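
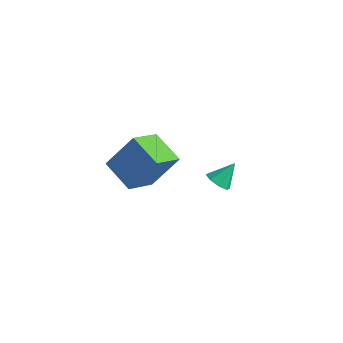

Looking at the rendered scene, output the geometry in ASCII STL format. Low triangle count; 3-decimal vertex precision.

solid 
facet normal -0.928 0.174 0.330
outer loop
vertex 0.597 -3.617 3.521
vertex 1.207 -2.8 4.806
vertex 0.554 -2.317 2.715
endloop
endfacet
facet normal -0.371 -0.498 -0.784
outer loop
vertex 1.853 -2.56 2.254
vertex 0.597 -3.617 3.521
vertex 0.554 -2.317 2.715
endloop
endfacet
facet normal -0.928 0.174 0.330
outer loop
vertex 0.554 -2.317 2.715
vertex 1.207 -2.8 4.806
vertex 1.164 -1.5 4.0
endloop
endfacet
facet normal -0.028 0.850 -0.527
outer loop
vertex 1.164 -1.5 4.0
vertex 1.853 -2.56 2.254
vertex 0.554 -2.317 2.715
endloop
endfacet
facet normal 0.028 -0.850 0.527
outer loop
vertex 0.597 -3.617 3.521
vertex 2.506 -3.043 4.345
vertex 1.207 -2.8 4.806
endloop
endfacet
facet normal -0.371 -0.498 -0.784
outer loop
vertex 1.896 -3.86 3.06
vertex 0.597 -3.617 3.521
vertex 1.853 -2.56 2.254
endloop
endfacet
facet normal 0.028 -0.850 0.527
outer loop
vertex 1.896 -3.86 3.06
vertex 2.506 -3.043 4.345
vertex 0.597 -3.617 3.521
endloop
endfacet
facet normal 0.371 0.498 0.784
outer loop
vertex 1.207 -2.8 4.806
vertex 2.506 -3.043 4.345
vertex 1.164 -1.5 4.0
endloop
endfacet
facet normal -0.028 0.850 -0.527
outer loop
vertex 2.463 -1.743 3.539
vertex 1.853 -2.56 2.254
vertex 1.164 -1.5 4.0
endloop
endfacet
facet normal 0.371 0.498 0.784
outer loop
vertex 1.164 -1.5 4.0
vertex 2.506 -3.043 4.345
vertex 2.463 -1.743 3.539
endloop
endfacet
facet normal 0.928 -0.174 -0.330
outer loop
vertex 2.463 -1.743 3.539
vertex 1.896 -3.86 3.06
vertex 1.853 -2.56 2.254
endloop
endfacet
facet normal 0.928 -0.174 -0.330
outer loop
vertex 2.506 -3.043 4.345
vertex 1.896 -3.86 3.06
vertex 2.463 -1.743 3.539
endloop
endfacet
facet normal -0.233 -0.660 -0.714
outer loop
vertex 2.103 1.674 -1.289
vertex 1.673 1.48 -0.969
vertex 1.73 1.887 -1.364
endloop
endfacet
facet normal 0.518 0.801 -0.301
outer loop
vertex 2.103 1.674 -1.289
vertex 1.73 1.887 -1.364
vertex 1.927 2.2 -0.191
endloop
endfacet
facet normal -0.232 -0.661 -0.714
outer loop
vertex 1.73 1.887 -1.364
vertex 1.673 1.48 -0.969
vertex 1.323 1.861 -1.208
endloop
endfacet
facet normal -0.150 0.961 -0.231
outer loop
vertex 1.73 1.887 -1.364
vertex 1.323 1.861 -1.208
vertex 1.927 2.2 -0.191
endloop
endfacet
facet normal -0.232 -0.661 -0.714
outer loop
vertex 1.323 1.861 -1.208
vertex 1.673 1.48 -0.969
vertex 1.122 1.612 -0.912
endloop
endfacet
facet normal -0.670 0.726 0.156
outer loop
vertex 1.323 1.861 -1.208
vertex 1.122 1.612 -0.912
vertex 1.927 2.2 -0.191
endloop
endfacet
facet normal -0.232 -0.661 -0.714
outer loop
vertex 1.122 1.612 -0.912
vertex 1.673 1.48 -0.969
vertex 1.244 1.285 -0.649
endloop
endfacet
facet normal -0.738 0.234 0.633
outer loop
vertex 1.122 1.612 -0.912
vertex 1.244 1.285 -0.649
vertex 1.927 2.2 -0.191
endloop
endfacet
facet normal -0.232 -0.661 -0.714
outer loop
vertex 1.244 1.285 -0.649
vertex 1.673 1.48 -0.969
vertex 1.617 1.073 -0.574
endloop
endfacet
facet normal -0.314 -0.227 0.922
outer loop
vertex 1.244 1.285 -0.649
vertex 1.617 1.073 -0.574
vertex 1.927 2.2 -0.191
endloop
endfacet
facet normal -0.231 -0.661 -0.714
outer loop
vertex 1.617 1.073 -0.574
vertex 1.673 1.48 -0.969
vertex 2.024 1.099 -0.73
endloop
endfacet
facet normal 0.352 -0.386 0.853
outer loop
vertex 1.617 1.073 -0.574
vertex 2.024 1.099 -0.73
vertex 1.927 2.2 -0.191
endloop
endfacet
facet normal -0.232 -0.661 -0.714
outer loop
vertex 2.024 1.099 -0.73
vertex 1.673 1.48 -0.969
vertex 2.225 1.348 -1.026
endloop
endfacet
facet normal 0.872 -0.151 0.465
outer loop
vertex 2.024 1.099 -0.73
vertex 2.225 1.348 -1.026
vertex 1.927 2.2 -0.191
endloop
endfacet
facet normal -0.232 -0.662 -0.713
outer loop
vertex 2.225 1.348 -1.026
vertex 1.673 1.48 -0.969
vertex 2.103 1.674 -1.289
endloop
endfacet
facet normal 0.940 0.341 -0.013
outer loop
vertex 2.225 1.348 -1.026
vertex 2.103 1.674 -1.289
vertex 1.927 2.2 -0.191
endloop
endfacet

endsolid


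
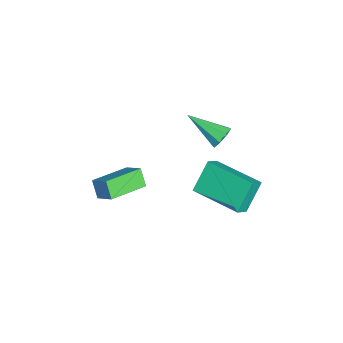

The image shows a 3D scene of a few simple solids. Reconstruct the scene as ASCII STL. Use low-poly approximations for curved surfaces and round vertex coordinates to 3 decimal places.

solid 
facet normal -0.627 0.421 -0.655
outer loop
vertex 2.428 0.936 3.141
vertex 3.631 2.644 3.089
vertex 3.189 0.366 2.047
endloop
endfacet
facet normal -0.576 -0.817 0.025
outer loop
vertex 3.709 0.016 2.591
vertex 2.428 0.936 3.141
vertex 3.189 0.366 2.047
endloop
endfacet
facet normal -0.627 0.421 -0.655
outer loop
vertex 3.189 0.366 2.047
vertex 3.631 2.644 3.089
vertex 4.392 2.074 1.995
endloop
endfacet
facet normal 0.525 -0.393 -0.755
outer loop
vertex 4.392 2.074 1.995
vertex 3.709 0.016 2.591
vertex 3.189 0.366 2.047
endloop
endfacet
facet normal -0.525 0.393 0.755
outer loop
vertex 2.428 0.936 3.141
vertex 4.151 2.294 3.633
vertex 3.631 2.644 3.089
endloop
endfacet
facet normal -0.576 -0.817 0.025
outer loop
vertex 2.948 0.586 3.685
vertex 2.428 0.936 3.141
vertex 3.709 0.016 2.591
endloop
endfacet
facet normal -0.525 0.393 0.755
outer loop
vertex 2.948 0.586 3.685
vertex 4.151 2.294 3.633
vertex 2.428 0.936 3.141
endloop
endfacet
facet normal 0.576 0.817 -0.025
outer loop
vertex 3.631 2.644 3.089
vertex 4.151 2.294 3.633
vertex 4.392 2.074 1.995
endloop
endfacet
facet normal 0.525 -0.393 -0.755
outer loop
vertex 4.912 1.724 2.539
vertex 3.709 0.016 2.591
vertex 4.392 2.074 1.995
endloop
endfacet
facet normal 0.576 0.817 -0.025
outer loop
vertex 4.392 2.074 1.995
vertex 4.151 2.294 3.633
vertex 4.912 1.724 2.539
endloop
endfacet
facet normal 0.627 -0.421 0.655
outer loop
vertex 4.912 1.724 2.539
vertex 2.948 0.586 3.685
vertex 3.709 0.016 2.591
endloop
endfacet
facet normal 0.627 -0.421 0.655
outer loop
vertex 4.151 2.294 3.633
vertex 2.948 0.586 3.685
vertex 4.912 1.724 2.539
endloop
endfacet
facet normal 0.349 0.795 -0.495
outer loop
vertex -0.108 1.083 1.614
vertex -0.649 1.168 1.369
vertex -0.374 1.358 1.868
endloop
endfacet
facet normal 0.599 -0.147 0.787
outer loop
vertex -0.108 1.083 1.614
vertex -0.374 1.358 1.868
vertex -1.271 -0.248 2.251
endloop
endfacet
facet normal 0.348 0.796 -0.495
outer loop
vertex -0.374 1.358 1.868
vertex -0.649 1.168 1.369
vertex -0.802 1.521 1.829
endloop
endfacet
facet normal -0.000 0.232 0.973
outer loop
vertex -0.374 1.358 1.868
vertex -0.802 1.521 1.829
vertex -1.271 -0.248 2.251
endloop
endfacet
facet normal 0.350 0.796 -0.494
outer loop
vertex -0.802 1.521 1.829
vertex -0.649 1.168 1.369
vertex -1.139 1.478 1.521
endloop
endfacet
facet normal -0.659 0.335 0.674
outer loop
vertex -0.802 1.521 1.829
vertex -1.139 1.478 1.521
vertex -1.271 -0.248 2.251
endloop
endfacet
facet normal 0.349 0.795 -0.496
outer loop
vertex -1.139 1.478 1.521
vertex -0.649 1.168 1.369
vertex -1.19 1.253 1.124
endloop
endfacet
facet normal -0.992 0.105 0.068
outer loop
vertex -1.139 1.478 1.521
vertex -1.19 1.253 1.124
vertex -1.271 -0.248 2.251
endloop
endfacet
facet normal 0.349 0.796 -0.495
outer loop
vertex -1.19 1.253 1.124
vertex -0.649 1.168 1.369
vertex -0.923 0.978 0.87
endloop
endfacet
facet normal -0.806 -0.327 -0.493
outer loop
vertex -1.19 1.253 1.124
vertex -0.923 0.978 0.87
vertex -1.271 -0.248 2.251
endloop
endfacet
facet normal 0.351 0.795 -0.495
outer loop
vertex -0.923 0.978 0.87
vertex -0.649 1.168 1.369
vertex -0.496 0.814 0.909
endloop
endfacet
facet normal -0.209 -0.705 -0.678
outer loop
vertex -0.923 0.978 0.87
vertex -0.496 0.814 0.909
vertex -1.271 -0.248 2.251
endloop
endfacet
facet normal 0.350 0.795 -0.495
outer loop
vertex -0.496 0.814 0.909
vertex -0.649 1.168 1.369
vertex -0.158 0.857 1.217
endloop
endfacet
facet normal 0.449 -0.808 -0.380
outer loop
vertex -0.496 0.814 0.909
vertex -0.158 0.857 1.217
vertex -1.271 -0.248 2.251
endloop
endfacet
facet normal 0.350 0.795 -0.496
outer loop
vertex -0.158 0.857 1.217
vertex -0.649 1.168 1.369
vertex -0.108 1.083 1.614
endloop
endfacet
facet normal 0.785 -0.576 0.229
outer loop
vertex -0.158 0.857 1.217
vertex -0.108 1.083 1.614
vertex -1.271 -0.248 2.251
endloop
endfacet
facet normal -0.630 0.755 -0.183
outer loop
vertex 1.566 -2.065 1.619
vertex 2.032 -1.843 0.931
vertex 1.032 -2.644 1.071
endloop
endfacet
facet normal -0.541 -0.258 0.800
outer loop
vertex 2.128 -3.957 1.389
vertex 1.566 -2.065 1.619
vertex 1.032 -2.644 1.071
endloop
endfacet
facet normal -0.630 0.755 -0.182
outer loop
vertex 1.032 -2.644 1.071
vertex 2.032 -1.843 0.931
vertex 1.497 -2.422 0.383
endloop
endfacet
facet normal -0.557 -0.603 -0.571
outer loop
vertex 1.497 -2.422 0.383
vertex 2.128 -3.957 1.389
vertex 1.032 -2.644 1.071
endloop
endfacet
facet normal 0.557 0.603 0.572
outer loop
vertex 1.566 -2.065 1.619
vertex 3.128 -3.156 1.249
vertex 2.032 -1.843 0.931
endloop
endfacet
facet normal -0.541 -0.258 0.801
outer loop
vertex 2.663 -3.378 1.937
vertex 1.566 -2.065 1.619
vertex 2.128 -3.957 1.389
endloop
endfacet
facet normal 0.557 0.603 0.571
outer loop
vertex 2.663 -3.378 1.937
vertex 3.128 -3.156 1.249
vertex 1.566 -2.065 1.619
endloop
endfacet
facet normal 0.541 0.258 -0.801
outer loop
vertex 2.032 -1.843 0.931
vertex 3.128 -3.156 1.249
vertex 1.497 -2.422 0.383
endloop
endfacet
facet normal -0.556 -0.603 -0.571
outer loop
vertex 2.594 -3.735 0.701
vertex 2.128 -3.957 1.389
vertex 1.497 -2.422 0.383
endloop
endfacet
facet normal 0.541 0.258 -0.800
outer loop
vertex 1.497 -2.422 0.383
vertex 3.128 -3.156 1.249
vertex 2.594 -3.735 0.701
endloop
endfacet
facet normal 0.630 -0.755 0.183
outer loop
vertex 2.594 -3.735 0.701
vertex 2.663 -3.378 1.937
vertex 2.128 -3.957 1.389
endloop
endfacet
facet normal 0.630 -0.754 0.183
outer loop
vertex 3.128 -3.156 1.249
vertex 2.663 -3.378 1.937
vertex 2.594 -3.735 0.701
endloop
endfacet

endsolid


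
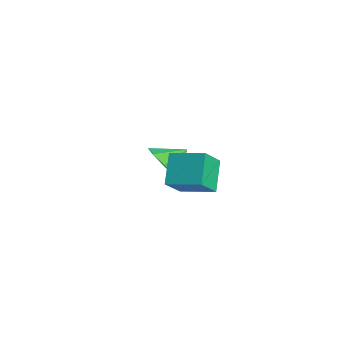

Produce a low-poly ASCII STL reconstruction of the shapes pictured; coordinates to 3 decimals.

solid 
facet normal -0.127 -0.828 -0.545
outer loop
vertex -0.588 -1.004 -1.137
vertex -1.42 -0.558 -1.62
vertex -0.377 -0.596 -1.806
endloop
endfacet
facet normal 0.832 0.317 0.456
outer loop
vertex -0.588 -1.004 -1.137
vertex -0.377 -0.596 -1.806
vertex -1.26 0.478 -0.94
endloop
endfacet
facet normal -0.127 -0.829 -0.544
outer loop
vertex -0.377 -0.596 -1.806
vertex -1.42 -0.558 -1.62
vertex -0.776 -0.167 -2.366
endloop
endfacet
facet normal 0.756 0.653 -0.039
outer loop
vertex -0.377 -0.596 -1.806
vertex -0.776 -0.167 -2.366
vertex -1.26 0.478 -0.94
endloop
endfacet
facet normal -0.128 -0.829 -0.545
outer loop
vertex -0.776 -0.167 -2.366
vertex -1.42 -0.558 -1.62
vertex -1.552 0.034 -2.49
endloop
endfacet
facet normal 0.285 0.906 -0.313
outer loop
vertex -0.776 -0.167 -2.366
vertex -1.552 0.034 -2.49
vertex -1.26 0.478 -0.94
endloop
endfacet
facet normal -0.127 -0.829 -0.545
outer loop
vertex -1.552 0.034 -2.49
vertex -1.42 -0.558 -1.62
vertex -2.251 -0.113 -2.104
endloop
endfacet
facet normal -0.310 0.928 -0.207
outer loop
vertex -1.552 0.034 -2.49
vertex -2.251 -0.113 -2.104
vertex -1.26 0.478 -0.94
endloop
endfacet
facet normal -0.127 -0.829 -0.545
outer loop
vertex -2.251 -0.113 -2.104
vertex -1.42 -0.558 -1.62
vertex -2.463 -0.52 -1.435
endloop
endfacet
facet normal -0.675 0.706 0.216
outer loop
vertex -2.251 -0.113 -2.104
vertex -2.463 -0.52 -1.435
vertex -1.26 0.478 -0.94
endloop
endfacet
facet normal -0.127 -0.829 -0.545
outer loop
vertex -2.463 -0.52 -1.435
vertex -1.42 -0.558 -1.62
vertex -2.063 -0.949 -0.875
endloop
endfacet
facet normal -0.599 0.369 0.711
outer loop
vertex -2.463 -0.52 -1.435
vertex -2.063 -0.949 -0.875
vertex -1.26 0.478 -0.94
endloop
endfacet
facet normal -0.128 -0.829 -0.545
outer loop
vertex -2.063 -0.949 -0.875
vertex -1.42 -0.558 -1.62
vertex -1.287 -1.15 -0.751
endloop
endfacet
facet normal -0.127 0.116 0.985
outer loop
vertex -2.063 -0.949 -0.875
vertex -1.287 -1.15 -0.751
vertex -1.26 0.478 -0.94
endloop
endfacet
facet normal -0.128 -0.829 -0.545
outer loop
vertex -1.287 -1.15 -0.751
vertex -1.42 -0.558 -1.62
vertex -0.588 -1.004 -1.137
endloop
endfacet
facet normal 0.466 0.094 0.880
outer loop
vertex -1.287 -1.15 -0.751
vertex -0.588 -1.004 -1.137
vertex -1.26 0.478 -0.94
endloop
endfacet
facet normal -0.754 -0.622 -0.214
outer loop
vertex 3.162 -2.998 0.442
vertex 2.284 -2.316 1.551
vertex 2.647 -2.027 -0.563
endloop
endfacet
facet normal 0.559 -0.435 -0.706
outer loop
vertex 3.816 -1.064 -0.231
vertex 3.162 -2.998 0.442
vertex 2.647 -2.027 -0.563
endloop
endfacet
facet normal -0.754 -0.621 -0.214
outer loop
vertex 2.647 -2.027 -0.563
vertex 2.284 -2.316 1.551
vertex 1.77 -1.344 0.545
endloop
endfacet
facet normal -0.345 0.652 -0.675
outer loop
vertex 1.77 -1.344 0.545
vertex 3.816 -1.064 -0.231
vertex 2.647 -2.027 -0.563
endloop
endfacet
facet normal 0.346 -0.652 0.675
outer loop
vertex 3.162 -2.998 0.442
vertex 3.453 -1.353 1.883
vertex 2.284 -2.316 1.551
endloop
endfacet
facet normal 0.559 -0.435 -0.706
outer loop
vertex 4.33 -2.036 0.775
vertex 3.162 -2.998 0.442
vertex 3.816 -1.064 -0.231
endloop
endfacet
facet normal 0.345 -0.652 0.675
outer loop
vertex 4.33 -2.036 0.775
vertex 3.453 -1.353 1.883
vertex 3.162 -2.998 0.442
endloop
endfacet
facet normal -0.559 0.435 0.706
outer loop
vertex 2.284 -2.316 1.551
vertex 3.453 -1.353 1.883
vertex 1.77 -1.344 0.545
endloop
endfacet
facet normal -0.345 0.653 -0.675
outer loop
vertex 2.938 -0.382 0.878
vertex 3.816 -1.064 -0.231
vertex 1.77 -1.344 0.545
endloop
endfacet
facet normal -0.559 0.434 0.706
outer loop
vertex 1.77 -1.344 0.545
vertex 3.453 -1.353 1.883
vertex 2.938 -0.382 0.878
endloop
endfacet
facet normal 0.754 0.621 0.215
outer loop
vertex 2.938 -0.382 0.878
vertex 4.33 -2.036 0.775
vertex 3.816 -1.064 -0.231
endloop
endfacet
facet normal 0.754 0.621 0.214
outer loop
vertex 3.453 -1.353 1.883
vertex 4.33 -2.036 0.775
vertex 2.938 -0.382 0.878
endloop
endfacet

endsolid


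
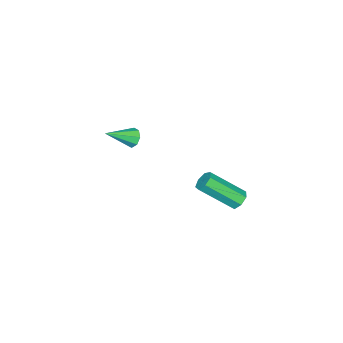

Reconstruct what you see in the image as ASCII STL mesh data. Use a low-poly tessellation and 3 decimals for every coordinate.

solid 
facet normal -0.367 0.688 -0.626
outer loop
vertex 3.429 3.859 2.382
vertex 3.224 4.131 2.801
vertex 3.71 4.182 2.572
endloop
endfacet
facet normal 0.711 -0.226 -0.666
outer loop
vertex 3.429 3.859 2.382
vertex 3.71 4.182 2.572
vertex 4.181 2.458 3.66
endloop
endfacet
facet normal 0.711 -0.226 -0.666
outer loop
vertex 4.181 2.458 3.66
vertex 3.71 4.182 2.572
vertex 4.462 2.781 3.85
endloop
endfacet
facet normal 0.368 -0.688 0.625
outer loop
vertex 4.181 2.458 3.66
vertex 4.462 2.781 3.85
vertex 3.976 2.729 4.079
endloop
endfacet
facet normal -0.368 0.687 -0.627
outer loop
vertex 3.71 4.182 2.572
vertex 3.224 4.131 2.801
vertex 3.625 4.467 2.934
endloop
endfacet
facet normal 0.912 0.398 -0.100
outer loop
vertex 3.71 4.182 2.572
vertex 3.625 4.467 2.934
vertex 4.462 2.781 3.85
endloop
endfacet
facet normal 0.912 0.398 -0.100
outer loop
vertex 4.462 2.781 3.85
vertex 3.625 4.467 2.934
vertex 4.377 3.066 4.212
endloop
endfacet
facet normal 0.369 -0.686 0.627
outer loop
vertex 4.462 2.781 3.85
vertex 4.377 3.066 4.212
vertex 3.976 2.729 4.079
endloop
endfacet
facet normal -0.369 0.688 -0.626
outer loop
vertex 3.625 4.467 2.934
vertex 3.224 4.131 2.801
vertex 3.238 4.498 3.196
endloop
endfacet
facet normal 0.426 0.724 0.543
outer loop
vertex 3.625 4.467 2.934
vertex 3.238 4.498 3.196
vertex 4.377 3.066 4.212
endloop
endfacet
facet normal 0.426 0.724 0.543
outer loop
vertex 4.377 3.066 4.212
vertex 3.238 4.498 3.196
vertex 3.99 3.097 4.474
endloop
endfacet
facet normal 0.369 -0.686 0.626
outer loop
vertex 4.377 3.066 4.212
vertex 3.99 3.097 4.474
vertex 3.976 2.729 4.079
endloop
endfacet
facet normal -0.368 0.688 -0.626
outer loop
vertex 3.238 4.498 3.196
vertex 3.224 4.131 2.801
vertex 2.84 4.253 3.161
endloop
endfacet
facet normal -0.379 0.504 0.776
outer loop
vertex 3.238 4.498 3.196
vertex 2.84 4.253 3.161
vertex 3.99 3.097 4.474
endloop
endfacet
facet normal -0.379 0.504 0.776
outer loop
vertex 3.99 3.097 4.474
vertex 2.84 4.253 3.161
vertex 3.592 2.852 4.439
endloop
endfacet
facet normal 0.368 -0.687 0.627
outer loop
vertex 3.99 3.097 4.474
vertex 3.592 2.852 4.439
vertex 3.976 2.729 4.079
endloop
endfacet
facet normal -0.370 0.686 -0.627
outer loop
vertex 2.84 4.253 3.161
vertex 3.224 4.131 2.801
vertex 2.732 3.915 2.855
endloop
endfacet
facet normal -0.900 -0.096 0.424
outer loop
vertex 2.84 4.253 3.161
vertex 2.732 3.915 2.855
vertex 3.592 2.852 4.439
endloop
endfacet
facet normal -0.901 -0.097 0.424
outer loop
vertex 3.592 2.852 4.439
vertex 2.732 3.915 2.855
vertex 3.484 2.514 4.132
endloop
endfacet
facet normal 0.368 -0.687 0.627
outer loop
vertex 3.592 2.852 4.439
vertex 3.484 2.514 4.132
vertex 3.976 2.729 4.079
endloop
endfacet
facet normal -0.370 0.687 -0.626
outer loop
vertex 2.732 3.915 2.855
vertex 3.224 4.131 2.801
vertex 2.994 3.74 2.508
endloop
endfacet
facet normal -0.742 -0.623 -0.246
outer loop
vertex 2.732 3.915 2.855
vertex 2.994 3.74 2.508
vertex 3.484 2.514 4.132
endloop
endfacet
facet normal -0.742 -0.623 -0.247
outer loop
vertex 3.484 2.514 4.132
vertex 2.994 3.74 2.508
vertex 3.746 2.339 3.786
endloop
endfacet
facet normal 0.368 -0.687 0.626
outer loop
vertex 3.484 2.514 4.132
vertex 3.746 2.339 3.786
vertex 3.976 2.729 4.079
endloop
endfacet
facet normal -0.369 0.687 -0.626
outer loop
vertex 2.994 3.74 2.508
vertex 3.224 4.131 2.801
vertex 3.429 3.859 2.382
endloop
endfacet
facet normal -0.026 -0.681 -0.732
outer loop
vertex 2.994 3.74 2.508
vertex 3.429 3.859 2.382
vertex 3.746 2.339 3.786
endloop
endfacet
facet normal -0.026 -0.681 -0.732
outer loop
vertex 3.746 2.339 3.786
vertex 3.429 3.859 2.382
vertex 4.181 2.458 3.66
endloop
endfacet
facet normal 0.369 -0.688 0.625
outer loop
vertex 3.746 2.339 3.786
vertex 4.181 2.458 3.66
vertex 3.976 2.729 4.079
endloop
endfacet
facet normal -0.725 0.477 -0.497
outer loop
vertex 2.175 -2.457 2.924
vertex 1.978 -2.253 3.407
vertex 2.352 -2.081 3.027
endloop
endfacet
facet normal 0.750 -0.179 -0.637
outer loop
vertex 2.175 -2.457 2.924
vertex 2.352 -2.081 3.027
vertex 3.122 -3.007 4.193
endloop
endfacet
facet normal -0.724 0.479 -0.496
outer loop
vertex 2.352 -2.081 3.027
vertex 1.978 -2.253 3.407
vertex 2.311 -1.805 3.353
endloop
endfacet
facet normal 0.874 0.419 -0.245
outer loop
vertex 2.352 -2.081 3.027
vertex 2.311 -1.805 3.353
vertex 3.122 -3.007 4.193
endloop
endfacet
facet normal -0.724 0.478 -0.498
outer loop
vertex 2.311 -1.805 3.353
vertex 1.978 -2.253 3.407
vertex 2.074 -1.792 3.71
endloop
endfacet
facet normal 0.618 0.686 0.385
outer loop
vertex 2.311 -1.805 3.353
vertex 2.074 -1.792 3.71
vertex 3.122 -3.007 4.193
endloop
endfacet
facet normal -0.723 0.478 -0.499
outer loop
vertex 2.074 -1.792 3.71
vertex 1.978 -2.253 3.407
vertex 1.781 -2.048 3.889
endloop
endfacet
facet normal 0.132 0.462 0.877
outer loop
vertex 2.074 -1.792 3.71
vertex 1.781 -2.048 3.889
vertex 3.122 -3.007 4.193
endloop
endfacet
facet normal -0.724 0.477 -0.499
outer loop
vertex 1.781 -2.048 3.889
vertex 1.978 -2.253 3.407
vertex 1.604 -2.424 3.786
endloop
endfacet
facet normal -0.299 -0.118 0.947
outer loop
vertex 1.781 -2.048 3.889
vertex 1.604 -2.424 3.786
vertex 3.122 -3.007 4.193
endloop
endfacet
facet normal -0.724 0.477 -0.499
outer loop
vertex 1.604 -2.424 3.786
vertex 1.978 -2.253 3.407
vertex 1.646 -2.7 3.461
endloop
endfacet
facet normal -0.424 -0.717 0.554
outer loop
vertex 1.604 -2.424 3.786
vertex 1.646 -2.7 3.461
vertex 3.122 -3.007 4.193
endloop
endfacet
facet normal -0.724 0.478 -0.497
outer loop
vertex 1.646 -2.7 3.461
vertex 1.978 -2.253 3.407
vertex 1.882 -2.714 3.104
endloop
endfacet
facet normal -0.168 -0.983 -0.073
outer loop
vertex 1.646 -2.7 3.461
vertex 1.882 -2.714 3.104
vertex 3.122 -3.007 4.193
endloop
endfacet
facet normal -0.724 0.478 -0.497
outer loop
vertex 1.882 -2.714 3.104
vertex 1.978 -2.253 3.407
vertex 2.175 -2.457 2.924
endloop
endfacet
facet normal 0.318 -0.760 -0.567
outer loop
vertex 1.882 -2.714 3.104
vertex 2.175 -2.457 2.924
vertex 3.122 -3.007 4.193
endloop
endfacet

endsolid


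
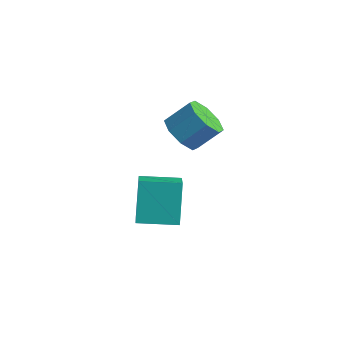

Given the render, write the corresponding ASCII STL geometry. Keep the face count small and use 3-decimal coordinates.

solid 
facet normal -0.450 -0.594 -0.667
outer loop
vertex 2.583 -0.722 -2.018
vertex 1.914 0.083 -2.284
vertex 2.878 -0.255 -2.633
endloop
endfacet
facet normal 0.819 -0.573 -0.042
outer loop
vertex 2.583 -0.722 -2.018
vertex 2.878 -0.255 -2.633
vertex 3.276 0.192 -0.991
endloop
endfacet
facet normal 0.819 -0.572 -0.043
outer loop
vertex 3.276 0.192 -0.991
vertex 2.878 -0.255 -2.633
vertex 3.571 0.66 -1.606
endloop
endfacet
facet normal 0.449 0.594 0.667
outer loop
vertex 3.276 0.192 -0.991
vertex 3.571 0.66 -1.606
vertex 2.606 0.997 -1.256
endloop
endfacet
facet normal -0.450 -0.594 -0.667
outer loop
vertex 2.878 -0.255 -2.633
vertex 1.914 0.083 -2.284
vertex 2.608 0.41 -3.043
endloop
endfacet
facet normal 0.831 -0.005 -0.556
outer loop
vertex 2.878 -0.255 -2.633
vertex 2.608 0.41 -3.043
vertex 3.571 0.66 -1.606
endloop
endfacet
facet normal 0.831 -0.005 -0.556
outer loop
vertex 3.571 0.66 -1.606
vertex 2.608 0.41 -3.043
vertex 3.301 1.325 -2.016
endloop
endfacet
facet normal 0.449 0.594 0.667
outer loop
vertex 3.571 0.66 -1.606
vertex 3.301 1.325 -2.016
vertex 2.606 0.997 -1.256
endloop
endfacet
facet normal -0.450 -0.594 -0.667
outer loop
vertex 2.608 0.41 -3.043
vertex 1.914 0.083 -2.284
vertex 1.931 0.883 -3.008
endloop
endfacet
facet normal 0.356 0.565 -0.744
outer loop
vertex 2.608 0.41 -3.043
vertex 1.931 0.883 -3.008
vertex 3.301 1.325 -2.016
endloop
endfacet
facet normal 0.356 0.565 -0.744
outer loop
vertex 3.301 1.325 -2.016
vertex 1.931 0.883 -3.008
vertex 2.624 1.798 -1.981
endloop
endfacet
facet normal 0.449 0.594 0.667
outer loop
vertex 3.301 1.325 -2.016
vertex 2.624 1.798 -1.981
vertex 2.606 0.997 -1.256
endloop
endfacet
facet normal -0.450 -0.594 -0.667
outer loop
vertex 1.931 0.883 -3.008
vertex 1.914 0.083 -2.284
vertex 1.244 0.888 -2.549
endloop
endfacet
facet normal -0.326 0.804 -0.497
outer loop
vertex 1.931 0.883 -3.008
vertex 1.244 0.888 -2.549
vertex 2.624 1.798 -1.981
endloop
endfacet
facet normal -0.327 0.805 -0.496
outer loop
vertex 2.624 1.798 -1.981
vertex 1.244 0.888 -2.549
vertex 1.937 1.802 -1.522
endloop
endfacet
facet normal 0.449 0.594 0.667
outer loop
vertex 2.624 1.798 -1.981
vertex 1.937 1.802 -1.522
vertex 2.606 0.997 -1.256
endloop
endfacet
facet normal -0.449 -0.594 -0.667
outer loop
vertex 1.244 0.888 -2.549
vertex 1.914 0.083 -2.284
vertex 0.949 0.42 -1.934
endloop
endfacet
facet normal -0.819 0.573 0.043
outer loop
vertex 1.244 0.888 -2.549
vertex 0.949 0.42 -1.934
vertex 1.937 1.802 -1.522
endloop
endfacet
facet normal -0.819 0.573 0.042
outer loop
vertex 1.937 1.802 -1.522
vertex 0.949 0.42 -1.934
vertex 1.642 1.335 -0.907
endloop
endfacet
facet normal 0.450 0.594 0.667
outer loop
vertex 1.937 1.802 -1.522
vertex 1.642 1.335 -0.907
vertex 2.606 0.997 -1.256
endloop
endfacet
facet normal -0.449 -0.594 -0.667
outer loop
vertex 0.949 0.42 -1.934
vertex 1.914 0.083 -2.284
vertex 1.219 -0.245 -1.524
endloop
endfacet
facet normal -0.831 0.005 0.556
outer loop
vertex 0.949 0.42 -1.934
vertex 1.219 -0.245 -1.524
vertex 1.642 1.335 -0.907
endloop
endfacet
facet normal -0.831 0.005 0.556
outer loop
vertex 1.642 1.335 -0.907
vertex 1.219 -0.245 -1.524
vertex 1.912 0.67 -0.497
endloop
endfacet
facet normal 0.450 0.594 0.667
outer loop
vertex 1.642 1.335 -0.907
vertex 1.912 0.67 -0.497
vertex 2.606 0.997 -1.256
endloop
endfacet
facet normal -0.449 -0.594 -0.667
outer loop
vertex 1.219 -0.245 -1.524
vertex 1.914 0.083 -2.284
vertex 1.896 -0.718 -1.559
endloop
endfacet
facet normal -0.356 -0.565 0.744
outer loop
vertex 1.219 -0.245 -1.524
vertex 1.896 -0.718 -1.559
vertex 1.912 0.67 -0.497
endloop
endfacet
facet normal -0.356 -0.565 0.744
outer loop
vertex 1.912 0.67 -0.497
vertex 1.896 -0.718 -1.559
vertex 2.589 0.197 -0.532
endloop
endfacet
facet normal 0.450 0.594 0.667
outer loop
vertex 1.912 0.67 -0.497
vertex 2.589 0.197 -0.532
vertex 2.606 0.997 -1.256
endloop
endfacet
facet normal -0.449 -0.594 -0.667
outer loop
vertex 1.896 -0.718 -1.559
vertex 1.914 0.083 -2.284
vertex 2.583 -0.722 -2.018
endloop
endfacet
facet normal 0.327 -0.804 0.496
outer loop
vertex 1.896 -0.718 -1.559
vertex 2.583 -0.722 -2.018
vertex 2.589 0.197 -0.532
endloop
endfacet
facet normal 0.326 -0.805 0.496
outer loop
vertex 2.589 0.197 -0.532
vertex 2.583 -0.722 -2.018
vertex 3.276 0.192 -0.991
endloop
endfacet
facet normal 0.450 0.594 0.667
outer loop
vertex 2.589 0.197 -0.532
vertex 3.276 0.192 -0.991
vertex 2.606 0.997 -1.256
endloop
endfacet
facet normal -0.556 0.616 -0.557
outer loop
vertex 2.332 -3.146 -2.824
vertex 3.733 -1.974 -2.927
vertex 3.006 -4.103 -4.555
endloop
endfacet
facet normal -0.766 -0.641 0.056
outer loop
vertex 4.147 -5.366 -3.413
vertex 2.332 -3.146 -2.824
vertex 3.006 -4.103 -4.555
endloop
endfacet
facet normal -0.556 0.616 -0.557
outer loop
vertex 3.006 -4.103 -4.555
vertex 3.733 -1.974 -2.927
vertex 4.407 -2.931 -4.658
endloop
endfacet
facet normal 0.322 -0.458 -0.828
outer loop
vertex 4.407 -2.931 -4.658
vertex 4.147 -5.366 -3.413
vertex 3.006 -4.103 -4.555
endloop
endfacet
facet normal -0.322 0.458 0.828
outer loop
vertex 2.332 -3.146 -2.824
vertex 4.874 -3.237 -1.785
vertex 3.733 -1.974 -2.927
endloop
endfacet
facet normal -0.766 -0.641 0.056
outer loop
vertex 3.473 -4.409 -1.682
vertex 2.332 -3.146 -2.824
vertex 4.147 -5.366 -3.413
endloop
endfacet
facet normal -0.322 0.458 0.828
outer loop
vertex 3.473 -4.409 -1.682
vertex 4.874 -3.237 -1.785
vertex 2.332 -3.146 -2.824
endloop
endfacet
facet normal 0.766 0.641 -0.056
outer loop
vertex 3.733 -1.974 -2.927
vertex 4.874 -3.237 -1.785
vertex 4.407 -2.931 -4.658
endloop
endfacet
facet normal 0.322 -0.458 -0.828
outer loop
vertex 5.548 -4.194 -3.516
vertex 4.147 -5.366 -3.413
vertex 4.407 -2.931 -4.658
endloop
endfacet
facet normal 0.766 0.641 -0.056
outer loop
vertex 4.407 -2.931 -4.658
vertex 4.874 -3.237 -1.785
vertex 5.548 -4.194 -3.516
endloop
endfacet
facet normal 0.556 -0.616 0.557
outer loop
vertex 5.548 -4.194 -3.516
vertex 3.473 -4.409 -1.682
vertex 4.147 -5.366 -3.413
endloop
endfacet
facet normal 0.556 -0.616 0.557
outer loop
vertex 4.874 -3.237 -1.785
vertex 3.473 -4.409 -1.682
vertex 5.548 -4.194 -3.516
endloop
endfacet

endsolid


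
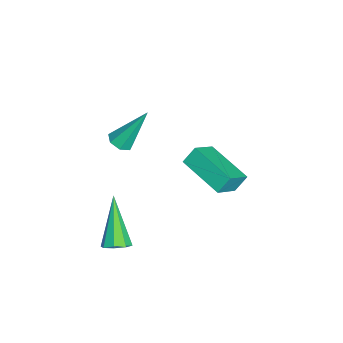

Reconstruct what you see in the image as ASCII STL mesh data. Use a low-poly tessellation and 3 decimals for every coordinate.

solid 
facet normal -0.682 -0.698 0.217
outer loop
vertex 0.867 -1.397 -2.276
vertex 0.625 -0.962 -1.637
vertex 0.026 -0.801 -3.001
endloop
endfacet
facet normal 0.300 -0.537 -0.789
outer loop
vertex 1.355 0.562 -3.423
vertex 0.867 -1.397 -2.276
vertex 0.026 -0.801 -3.001
endloop
endfacet
facet normal -0.682 -0.698 0.217
outer loop
vertex 0.026 -0.801 -3.001
vertex 0.625 -0.962 -1.637
vertex -0.216 -0.366 -2.362
endloop
endfacet
facet normal -0.668 0.473 -0.575
outer loop
vertex -0.216 -0.366 -2.362
vertex 1.355 0.562 -3.423
vertex 0.026 -0.801 -3.001
endloop
endfacet
facet normal 0.668 -0.473 0.575
outer loop
vertex 0.867 -1.397 -2.276
vertex 1.954 0.401 -2.059
vertex 0.625 -0.962 -1.637
endloop
endfacet
facet normal 0.300 -0.537 -0.789
outer loop
vertex 2.196 -0.034 -2.698
vertex 0.867 -1.397 -2.276
vertex 1.355 0.562 -3.423
endloop
endfacet
facet normal 0.668 -0.473 0.575
outer loop
vertex 2.196 -0.034 -2.698
vertex 1.954 0.401 -2.059
vertex 0.867 -1.397 -2.276
endloop
endfacet
facet normal -0.300 0.537 0.789
outer loop
vertex 0.625 -0.962 -1.637
vertex 1.954 0.401 -2.059
vertex -0.216 -0.366 -2.362
endloop
endfacet
facet normal -0.668 0.473 -0.575
outer loop
vertex 1.113 0.997 -2.784
vertex 1.355 0.562 -3.423
vertex -0.216 -0.366 -2.362
endloop
endfacet
facet normal -0.300 0.537 0.789
outer loop
vertex -0.216 -0.366 -2.362
vertex 1.954 0.401 -2.059
vertex 1.113 0.997 -2.784
endloop
endfacet
facet normal 0.682 0.698 -0.217
outer loop
vertex 1.113 0.997 -2.784
vertex 2.196 -0.034 -2.698
vertex 1.355 0.562 -3.423
endloop
endfacet
facet normal 0.682 0.698 -0.217
outer loop
vertex 1.954 0.401 -2.059
vertex 2.196 -0.034 -2.698
vertex 1.113 0.997 -2.784
endloop
endfacet
facet normal 0.638 0.103 -0.763
outer loop
vertex 5.012 -3.546 -3.294
vertex 4.573 -3.502 -3.655
vertex 4.881 -3.134 -3.348
endloop
endfacet
facet normal 0.533 0.274 0.800
outer loop
vertex 5.012 -3.546 -3.294
vertex 4.881 -3.134 -3.348
vertex 3.227 -3.718 -2.045
endloop
endfacet
facet normal 0.639 0.102 -0.763
outer loop
vertex 4.881 -3.134 -3.348
vertex 4.573 -3.502 -3.655
vertex 4.57 -2.937 -3.582
endloop
endfacet
facet normal 0.127 0.835 0.535
outer loop
vertex 4.881 -3.134 -3.348
vertex 4.57 -2.937 -3.582
vertex 3.227 -3.718 -2.045
endloop
endfacet
facet normal 0.639 0.102 -0.762
outer loop
vertex 4.57 -2.937 -3.582
vertex 4.573 -3.502 -3.655
vertex 4.261 -3.071 -3.859
endloop
endfacet
facet normal -0.445 0.893 0.065
outer loop
vertex 4.57 -2.937 -3.582
vertex 4.261 -3.071 -3.859
vertex 3.227 -3.718 -2.045
endloop
endfacet
facet normal 0.638 0.100 -0.764
outer loop
vertex 4.261 -3.071 -3.859
vertex 4.573 -3.502 -3.655
vertex 4.134 -3.458 -4.016
endloop
endfacet
facet normal -0.847 0.414 -0.335
outer loop
vertex 4.261 -3.071 -3.859
vertex 4.134 -3.458 -4.016
vertex 3.227 -3.718 -2.045
endloop
endfacet
facet normal 0.638 0.103 -0.763
outer loop
vertex 4.134 -3.458 -4.016
vertex 4.573 -3.502 -3.655
vertex 4.265 -3.871 -3.962
endloop
endfacet
facet normal -0.843 -0.324 -0.430
outer loop
vertex 4.134 -3.458 -4.016
vertex 4.265 -3.871 -3.962
vertex 3.227 -3.718 -2.045
endloop
endfacet
facet normal 0.638 0.102 -0.763
outer loop
vertex 4.265 -3.871 -3.962
vertex 4.573 -3.502 -3.655
vertex 4.576 -4.068 -3.728
endloop
endfacet
facet normal -0.436 -0.885 -0.165
outer loop
vertex 4.265 -3.871 -3.962
vertex 4.576 -4.068 -3.728
vertex 3.227 -3.718 -2.045
endloop
endfacet
facet normal 0.638 0.102 -0.763
outer loop
vertex 4.576 -4.068 -3.728
vertex 4.573 -3.502 -3.655
vertex 4.886 -3.933 -3.451
endloop
endfacet
facet normal 0.137 -0.942 0.306
outer loop
vertex 4.576 -4.068 -3.728
vertex 4.886 -3.933 -3.451
vertex 3.227 -3.718 -2.045
endloop
endfacet
facet normal 0.638 0.102 -0.763
outer loop
vertex 4.886 -3.933 -3.451
vertex 4.573 -3.502 -3.655
vertex 5.012 -3.546 -3.294
endloop
endfacet
facet normal 0.538 -0.461 0.705
outer loop
vertex 4.886 -3.933 -3.451
vertex 5.012 -3.546 -3.294
vertex 3.227 -3.718 -2.045
endloop
endfacet
facet normal 0.054 -0.507 -0.860
outer loop
vertex 2.68 -3.851 0.574
vertex 2.352 -3.513 0.354
vertex 2.871 -3.493 0.375
endloop
endfacet
facet normal 0.865 -0.208 0.457
outer loop
vertex 2.68 -3.851 0.574
vertex 2.871 -3.493 0.375
vertex 2.248 -2.547 1.986
endloop
endfacet
facet normal 0.054 -0.508 -0.859
outer loop
vertex 2.871 -3.493 0.375
vertex 2.352 -3.513 0.354
vertex 2.671 -3.151 0.16
endloop
endfacet
facet normal 0.855 0.517 0.027
outer loop
vertex 2.871 -3.493 0.375
vertex 2.671 -3.151 0.16
vertex 2.248 -2.547 1.986
endloop
endfacet
facet normal 0.056 -0.509 -0.859
outer loop
vertex 2.671 -3.151 0.16
vertex 2.352 -3.513 0.354
vertex 2.23 -3.081 0.09
endloop
endfacet
facet normal 0.192 0.944 -0.268
outer loop
vertex 2.671 -3.151 0.16
vertex 2.23 -3.081 0.09
vertex 2.248 -2.547 1.986
endloop
endfacet
facet normal 0.056 -0.509 -0.859
outer loop
vertex 2.23 -3.081 0.09
vertex 2.352 -3.513 0.354
vertex 1.881 -3.337 0.219
endloop
endfacet
facet normal -0.627 0.751 -0.206
outer loop
vertex 2.23 -3.081 0.09
vertex 1.881 -3.337 0.219
vertex 2.248 -2.547 1.986
endloop
endfacet
facet normal 0.056 -0.508 -0.859
outer loop
vertex 1.881 -3.337 0.219
vertex 2.352 -3.513 0.354
vertex 1.887 -3.725 0.449
endloop
endfacet
facet normal -0.982 0.084 0.167
outer loop
vertex 1.881 -3.337 0.219
vertex 1.887 -3.725 0.449
vertex 2.248 -2.547 1.986
endloop
endfacet
facet normal 0.056 -0.507 -0.860
outer loop
vertex 1.887 -3.725 0.449
vertex 2.352 -3.513 0.354
vertex 2.242 -3.954 0.607
endloop
endfacet
facet normal -0.610 -0.554 0.567
outer loop
vertex 1.887 -3.725 0.449
vertex 2.242 -3.954 0.607
vertex 2.248 -2.547 1.986
endloop
endfacet
facet normal 0.054 -0.507 -0.860
outer loop
vertex 2.242 -3.954 0.607
vertex 2.352 -3.513 0.354
vertex 2.68 -3.851 0.574
endloop
endfacet
facet normal 0.213 -0.684 0.697
outer loop
vertex 2.242 -3.954 0.607
vertex 2.68 -3.851 0.574
vertex 2.248 -2.547 1.986
endloop
endfacet

endsolid


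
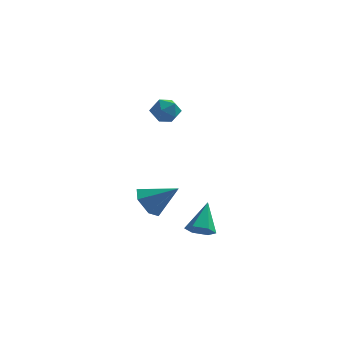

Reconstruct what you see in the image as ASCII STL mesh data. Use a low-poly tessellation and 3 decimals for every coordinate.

solid 
facet normal -0.820 -0.059 -0.569
outer loop
vertex -3.244 -0.935 -4.89
vertex -3.833 -0.816 -4.054
vertex -3.523 0.009 -4.586
endloop
endfacet
facet normal 0.804 0.384 -0.454
outer loop
vertex -3.244 -0.935 -4.89
vertex -3.523 0.009 -4.586
vertex -2.267 -0.704 -2.966
endloop
endfacet
facet normal -0.820 -0.059 -0.569
outer loop
vertex -3.523 0.009 -4.586
vertex -3.833 -0.816 -4.054
vertex -4.112 0.127 -3.749
endloop
endfacet
facet normal 0.363 0.923 0.125
outer loop
vertex -3.523 0.009 -4.586
vertex -4.112 0.127 -3.749
vertex -2.267 -0.704 -2.966
endloop
endfacet
facet normal -0.820 -0.059 -0.569
outer loop
vertex -4.112 0.127 -3.749
vertex -3.833 -0.816 -4.054
vertex -4.422 -0.698 -3.217
endloop
endfacet
facet normal -0.094 0.564 0.820
outer loop
vertex -4.112 0.127 -3.749
vertex -4.422 -0.698 -3.217
vertex -2.267 -0.704 -2.966
endloop
endfacet
facet normal -0.820 -0.059 -0.569
outer loop
vertex -4.422 -0.698 -3.217
vertex -3.833 -0.816 -4.054
vertex -4.143 -1.642 -3.521
endloop
endfacet
facet normal -0.110 -0.334 0.936
outer loop
vertex -4.422 -0.698 -3.217
vertex -4.143 -1.642 -3.521
vertex -2.267 -0.704 -2.966
endloop
endfacet
facet normal -0.820 -0.059 -0.569
outer loop
vertex -4.143 -1.642 -3.521
vertex -3.833 -0.816 -4.054
vertex -3.554 -1.76 -4.358
endloop
endfacet
facet normal 0.331 -0.874 0.356
outer loop
vertex -4.143 -1.642 -3.521
vertex -3.554 -1.76 -4.358
vertex -2.267 -0.704 -2.966
endloop
endfacet
facet normal -0.820 -0.059 -0.569
outer loop
vertex -3.554 -1.76 -4.358
vertex -3.833 -0.816 -4.054
vertex -3.244 -0.935 -4.89
endloop
endfacet
facet normal 0.788 -0.514 -0.338
outer loop
vertex -3.554 -1.76 -4.358
vertex -3.244 -0.935 -4.89
vertex -2.267 -0.704 -2.966
endloop
endfacet
facet normal -0.053 -0.675 -0.736
outer loop
vertex 0.097 -4.672 -3.771
vertex -0.399 -4.211 -4.158
vertex 0.369 -4.142 -4.276
endloop
endfacet
facet normal 0.898 -0.044 0.438
outer loop
vertex 0.097 -4.672 -3.771
vertex 0.369 -4.142 -4.276
vertex -0.301 -2.949 -2.782
endloop
endfacet
facet normal -0.052 -0.675 -0.736
outer loop
vertex 0.369 -4.142 -4.276
vertex -0.399 -4.211 -4.158
vertex -0.128 -3.682 -4.663
endloop
endfacet
facet normal 0.741 0.646 -0.184
outer loop
vertex 0.369 -4.142 -4.276
vertex -0.128 -3.682 -4.663
vertex -0.301 -2.949 -2.782
endloop
endfacet
facet normal -0.053 -0.675 -0.736
outer loop
vertex -0.128 -3.682 -4.663
vertex -0.399 -4.211 -4.158
vertex -0.896 -3.75 -4.545
endloop
endfacet
facet normal -0.138 0.918 -0.371
outer loop
vertex -0.128 -3.682 -4.663
vertex -0.896 -3.75 -4.545
vertex -0.301 -2.949 -2.782
endloop
endfacet
facet normal -0.052 -0.674 -0.737
outer loop
vertex -0.896 -3.75 -4.545
vertex -0.399 -4.211 -4.158
vertex -1.167 -4.28 -4.041
endloop
endfacet
facet normal -0.863 0.501 0.063
outer loop
vertex -0.896 -3.75 -4.545
vertex -1.167 -4.28 -4.041
vertex -0.301 -2.949 -2.782
endloop
endfacet
facet normal -0.052 -0.675 -0.736
outer loop
vertex -1.167 -4.28 -4.041
vertex -0.399 -4.211 -4.158
vertex -0.671 -4.74 -3.654
endloop
endfacet
facet normal -0.706 -0.187 0.683
outer loop
vertex -1.167 -4.28 -4.041
vertex -0.671 -4.74 -3.654
vertex -0.301 -2.949 -2.782
endloop
endfacet
facet normal -0.052 -0.675 -0.736
outer loop
vertex -0.671 -4.74 -3.654
vertex -0.399 -4.211 -4.158
vertex 0.097 -4.672 -3.771
endloop
endfacet
facet normal 0.173 -0.460 0.871
outer loop
vertex -0.671 -4.74 -3.654
vertex 0.097 -4.672 -3.771
vertex -0.301 -2.949 -2.782
endloop
endfacet
facet normal -0.371 0.516 0.772
outer loop
vertex -3.416 -0.726 2.742
vertex -3.1 -1.305 3.281
vertex -2.63 -0.631 3.056
endloop
endfacet
facet normal -0.207 0.951 0.230
outer loop
vertex -3.416 -0.726 2.742
vertex -2.63 -0.631 3.056
vertex -2.783 -0.466 2.235
endloop
endfacet
facet normal -0.578 0.741 -0.342
outer loop
vertex -3.416 -0.726 2.742
vertex -2.783 -0.466 2.235
vertex -3.348 -1.038 1.952
endloop
endfacet
facet normal -0.972 0.176 -0.153
outer loop
vertex -3.416 -0.726 2.742
vertex -3.348 -1.038 1.952
vertex -3.544 -1.556 2.599
endloop
endfacet
facet normal -0.844 0.038 0.535
outer loop
vertex -3.416 -0.726 2.742
vertex -3.544 -1.556 2.599
vertex -3.1 -1.305 3.281
endloop
endfacet
facet normal 0.487 0.869 0.084
outer loop
vertex -2.783 -0.466 2.235
vertex -2.63 -0.631 3.056
vertex -2.076 -0.884 2.461
endloop
endfacet
facet normal 0.220 0.167 0.961
outer loop
vertex -2.63 -0.631 3.056
vertex -3.1 -1.305 3.281
vertex -2.272 -1.402 3.108
endloop
endfacet
facet normal -0.544 -0.608 0.578
outer loop
vertex -3.1 -1.305 3.281
vertex -3.544 -1.556 2.599
vertex -2.837 -1.974 2.825
endloop
endfacet
facet normal -0.751 -0.385 -0.536
outer loop
vertex -3.544 -1.556 2.599
vertex -3.348 -1.038 1.952
vertex -2.99 -1.809 2.004
endloop
endfacet
facet normal -0.114 0.529 -0.841
outer loop
vertex -3.348 -1.038 1.952
vertex -2.783 -0.466 2.235
vertex -2.52 -1.135 1.779
endloop
endfacet
facet normal 0.972 -0.176 0.153
outer loop
vertex -2.204 -1.714 2.318
vertex -2.076 -0.884 2.461
vertex -2.272 -1.402 3.108
endloop
endfacet
facet normal 0.578 -0.741 0.342
outer loop
vertex -2.204 -1.714 2.318
vertex -2.272 -1.402 3.108
vertex -2.837 -1.974 2.825
endloop
endfacet
facet normal 0.207 -0.951 -0.230
outer loop
vertex -2.204 -1.714 2.318
vertex -2.837 -1.974 2.825
vertex -2.99 -1.809 2.004
endloop
endfacet
facet normal 0.371 -0.516 -0.772
outer loop
vertex -2.204 -1.714 2.318
vertex -2.99 -1.809 2.004
vertex -2.52 -1.135 1.779
endloop
endfacet
facet normal 0.844 -0.038 -0.535
outer loop
vertex -2.204 -1.714 2.318
vertex -2.52 -1.135 1.779
vertex -2.076 -0.884 2.461
endloop
endfacet
facet normal 0.751 0.385 0.536
outer loop
vertex -2.272 -1.402 3.108
vertex -2.076 -0.884 2.461
vertex -2.63 -0.631 3.056
endloop
endfacet
facet normal 0.114 -0.529 0.841
outer loop
vertex -2.837 -1.974 2.825
vertex -2.272 -1.402 3.108
vertex -3.1 -1.305 3.281
endloop
endfacet
facet normal -0.487 -0.869 -0.084
outer loop
vertex -2.99 -1.809 2.004
vertex -2.837 -1.974 2.825
vertex -3.544 -1.556 2.599
endloop
endfacet
facet normal -0.220 -0.167 -0.961
outer loop
vertex -2.52 -1.135 1.779
vertex -2.99 -1.809 2.004
vertex -3.348 -1.038 1.952
endloop
endfacet
facet normal 0.544 0.608 -0.578
outer loop
vertex -2.076 -0.884 2.461
vertex -2.52 -1.135 1.779
vertex -2.783 -0.466 2.235
endloop
endfacet

endsolid


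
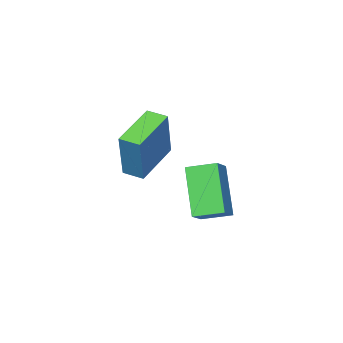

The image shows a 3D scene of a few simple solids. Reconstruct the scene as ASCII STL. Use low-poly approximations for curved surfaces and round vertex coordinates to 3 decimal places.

solid 
facet normal -0.635 0.723 0.273
outer loop
vertex -3.582 0.454 -1.623
vertex -3.043 1.571 -3.329
vertex -4.253 0.046 -2.102
endloop
endfacet
facet normal -0.255 -0.530 0.809
outer loop
vertex -3.537 -0.771 -2.411
vertex -3.582 0.454 -1.623
vertex -4.253 0.046 -2.102
endloop
endfacet
facet normal -0.634 0.723 0.274
outer loop
vertex -4.253 0.046 -2.102
vertex -3.043 1.571 -3.329
vertex -3.715 1.164 -3.808
endloop
endfacet
facet normal -0.730 -0.443 -0.520
outer loop
vertex -3.715 1.164 -3.808
vertex -3.537 -0.771 -2.411
vertex -4.253 0.046 -2.102
endloop
endfacet
facet normal 0.730 0.443 0.521
outer loop
vertex -3.582 0.454 -1.623
vertex -2.327 0.754 -3.638
vertex -3.043 1.571 -3.329
endloop
endfacet
facet normal -0.256 -0.530 0.809
outer loop
vertex -2.865 -0.364 -1.932
vertex -3.582 0.454 -1.623
vertex -3.537 -0.771 -2.411
endloop
endfacet
facet normal 0.730 0.443 0.521
outer loop
vertex -2.865 -0.364 -1.932
vertex -2.327 0.754 -3.638
vertex -3.582 0.454 -1.623
endloop
endfacet
facet normal 0.256 0.530 -0.809
outer loop
vertex -3.043 1.571 -3.329
vertex -2.327 0.754 -3.638
vertex -3.715 1.164 -3.808
endloop
endfacet
facet normal -0.730 -0.443 -0.521
outer loop
vertex -2.998 0.346 -4.117
vertex -3.537 -0.771 -2.411
vertex -3.715 1.164 -3.808
endloop
endfacet
facet normal 0.255 0.530 -0.809
outer loop
vertex -3.715 1.164 -3.808
vertex -2.327 0.754 -3.638
vertex -2.998 0.346 -4.117
endloop
endfacet
facet normal 0.633 -0.724 -0.274
outer loop
vertex -2.998 0.346 -4.117
vertex -2.865 -0.364 -1.932
vertex -3.537 -0.771 -2.411
endloop
endfacet
facet normal 0.635 -0.723 -0.273
outer loop
vertex -2.327 0.754 -3.638
vertex -2.865 -0.364 -1.932
vertex -2.998 0.346 -4.117
endloop
endfacet
facet normal -0.861 -0.364 0.356
outer loop
vertex -3.514 -3.459 -0.508
vertex -3.871 -2.731 -0.626
vertex -4.078 -4.057 -2.483
endloop
endfacet
facet normal 0.436 -0.888 0.144
outer loop
vertex -2.409 -3.349 -3.174
vertex -3.514 -3.459 -0.508
vertex -4.078 -4.057 -2.483
endloop
endfacet
facet normal -0.861 -0.364 0.356
outer loop
vertex -4.078 -4.057 -2.483
vertex -3.871 -2.731 -0.626
vertex -4.435 -3.329 -2.602
endloop
endfacet
facet normal -0.263 -0.280 -0.923
outer loop
vertex -4.435 -3.329 -2.602
vertex -2.409 -3.349 -3.174
vertex -4.078 -4.057 -2.483
endloop
endfacet
facet normal 0.264 0.279 0.923
outer loop
vertex -3.514 -3.459 -0.508
vertex -2.202 -2.023 -1.317
vertex -3.871 -2.731 -0.626
endloop
endfacet
facet normal 0.436 -0.888 0.144
outer loop
vertex -1.845 -2.751 -1.198
vertex -3.514 -3.459 -0.508
vertex -2.409 -3.349 -3.174
endloop
endfacet
facet normal 0.263 0.280 0.923
outer loop
vertex -1.845 -2.751 -1.198
vertex -2.202 -2.023 -1.317
vertex -3.514 -3.459 -0.508
endloop
endfacet
facet normal -0.436 0.888 -0.144
outer loop
vertex -3.871 -2.731 -0.626
vertex -2.202 -2.023 -1.317
vertex -4.435 -3.329 -2.602
endloop
endfacet
facet normal -0.263 -0.279 -0.923
outer loop
vertex -2.766 -2.621 -3.292
vertex -2.409 -3.349 -3.174
vertex -4.435 -3.329 -2.602
endloop
endfacet
facet normal -0.436 0.888 -0.144
outer loop
vertex -4.435 -3.329 -2.602
vertex -2.202 -2.023 -1.317
vertex -2.766 -2.621 -3.292
endloop
endfacet
facet normal 0.861 0.364 -0.356
outer loop
vertex -2.766 -2.621 -3.292
vertex -1.845 -2.751 -1.198
vertex -2.409 -3.349 -3.174
endloop
endfacet
facet normal 0.861 0.364 -0.356
outer loop
vertex -2.202 -2.023 -1.317
vertex -1.845 -2.751 -1.198
vertex -2.766 -2.621 -3.292
endloop
endfacet

endsolid


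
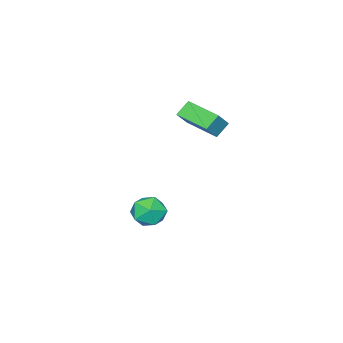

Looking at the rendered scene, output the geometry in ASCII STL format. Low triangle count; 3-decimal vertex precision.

solid 
facet normal -0.711 0.451 0.540
outer loop
vertex 1.36 -0.403 -2.71
vertex 2.061 -0.331 -1.847
vertex 2.014 0.493 -2.597
endloop
endfacet
facet normal -0.789 0.595 -0.153
outer loop
vertex 1.36 -0.403 -2.71
vertex 2.014 0.493 -2.597
vertex 1.864 0.035 -3.602
endloop
endfacet
facet normal -0.865 -0.023 -0.501
outer loop
vertex 1.36 -0.403 -2.71
vertex 1.864 0.035 -3.602
vertex 1.82 -1.071 -3.474
endloop
endfacet
facet normal -0.834 -0.551 -0.021
outer loop
vertex 1.36 -0.403 -2.71
vertex 1.82 -1.071 -3.474
vertex 1.942 -1.297 -2.389
endloop
endfacet
facet normal -0.739 -0.258 0.622
outer loop
vertex 1.36 -0.403 -2.71
vertex 1.942 -1.297 -2.389
vertex 2.061 -0.331 -1.847
endloop
endfacet
facet normal -0.187 0.904 -0.384
outer loop
vertex 1.864 0.035 -3.602
vertex 2.014 0.493 -2.597
vertex 2.878 0.377 -3.291
endloop
endfacet
facet normal -0.061 0.670 0.740
outer loop
vertex 2.014 0.493 -2.597
vertex 2.061 -0.331 -1.847
vertex 3.0 0.151 -2.206
endloop
endfacet
facet normal -0.107 -0.476 0.873
outer loop
vertex 2.061 -0.331 -1.847
vertex 1.942 -1.297 -2.389
vertex 2.956 -0.955 -2.078
endloop
endfacet
facet normal -0.263 -0.950 -0.168
outer loop
vertex 1.942 -1.297 -2.389
vertex 1.82 -1.071 -3.474
vertex 2.806 -1.413 -3.083
endloop
endfacet
facet normal -0.312 -0.097 -0.945
outer loop
vertex 1.82 -1.071 -3.474
vertex 1.864 0.035 -3.602
vertex 2.759 -0.589 -3.833
endloop
endfacet
facet normal 0.834 0.551 0.021
outer loop
vertex 3.46 -0.517 -2.97
vertex 2.878 0.377 -3.291
vertex 3.0 0.151 -2.206
endloop
endfacet
facet normal 0.865 0.023 0.501
outer loop
vertex 3.46 -0.517 -2.97
vertex 3.0 0.151 -2.206
vertex 2.956 -0.955 -2.078
endloop
endfacet
facet normal 0.789 -0.595 0.153
outer loop
vertex 3.46 -0.517 -2.97
vertex 2.956 -0.955 -2.078
vertex 2.806 -1.413 -3.083
endloop
endfacet
facet normal 0.711 -0.451 -0.540
outer loop
vertex 3.46 -0.517 -2.97
vertex 2.806 -1.413 -3.083
vertex 2.759 -0.589 -3.833
endloop
endfacet
facet normal 0.739 0.258 -0.622
outer loop
vertex 3.46 -0.517 -2.97
vertex 2.759 -0.589 -3.833
vertex 2.878 0.377 -3.291
endloop
endfacet
facet normal 0.263 0.950 0.168
outer loop
vertex 3.0 0.151 -2.206
vertex 2.878 0.377 -3.291
vertex 2.014 0.493 -2.597
endloop
endfacet
facet normal 0.312 0.097 0.945
outer loop
vertex 2.956 -0.955 -2.078
vertex 3.0 0.151 -2.206
vertex 2.061 -0.331 -1.847
endloop
endfacet
facet normal 0.187 -0.904 0.384
outer loop
vertex 2.806 -1.413 -3.083
vertex 2.956 -0.955 -2.078
vertex 1.942 -1.297 -2.389
endloop
endfacet
facet normal 0.061 -0.670 -0.740
outer loop
vertex 2.759 -0.589 -3.833
vertex 2.806 -1.413 -3.083
vertex 1.82 -1.071 -3.474
endloop
endfacet
facet normal 0.107 0.476 -0.873
outer loop
vertex 2.878 0.377 -3.291
vertex 2.759 -0.589 -3.833
vertex 1.864 0.035 -3.602
endloop
endfacet
facet normal -0.662 -0.009 -0.749
outer loop
vertex -0.643 0.377 3.887
vertex -0.448 2.529 3.688
vertex 0.153 0.239 3.185
endloop
endfacet
facet normal -0.090 -0.992 0.092
outer loop
vertex 1.008 0.251 4.152
vertex -0.643 0.377 3.887
vertex 0.153 0.239 3.185
endloop
endfacet
facet normal -0.662 -0.009 -0.749
outer loop
vertex 0.153 0.239 3.185
vertex -0.448 2.529 3.688
vertex 0.348 2.391 2.986
endloop
endfacet
facet normal 0.744 -0.128 -0.656
outer loop
vertex 0.348 2.391 2.986
vertex 1.008 0.251 4.152
vertex 0.153 0.239 3.185
endloop
endfacet
facet normal -0.744 0.128 0.656
outer loop
vertex -0.643 0.377 3.887
vertex 0.407 2.541 4.655
vertex -0.448 2.529 3.688
endloop
endfacet
facet normal -0.090 -0.992 0.092
outer loop
vertex 0.212 0.389 4.854
vertex -0.643 0.377 3.887
vertex 1.008 0.251 4.152
endloop
endfacet
facet normal -0.744 0.128 0.656
outer loop
vertex 0.212 0.389 4.854
vertex 0.407 2.541 4.655
vertex -0.643 0.377 3.887
endloop
endfacet
facet normal 0.090 0.992 -0.092
outer loop
vertex -0.448 2.529 3.688
vertex 0.407 2.541 4.655
vertex 0.348 2.391 2.986
endloop
endfacet
facet normal 0.744 -0.128 -0.656
outer loop
vertex 1.203 2.403 3.953
vertex 1.008 0.251 4.152
vertex 0.348 2.391 2.986
endloop
endfacet
facet normal 0.090 0.992 -0.092
outer loop
vertex 0.348 2.391 2.986
vertex 0.407 2.541 4.655
vertex 1.203 2.403 3.953
endloop
endfacet
facet normal 0.662 0.009 0.749
outer loop
vertex 1.203 2.403 3.953
vertex 0.212 0.389 4.854
vertex 1.008 0.251 4.152
endloop
endfacet
facet normal 0.662 0.009 0.749
outer loop
vertex 0.407 2.541 4.655
vertex 0.212 0.389 4.854
vertex 1.203 2.403 3.953
endloop
endfacet

endsolid


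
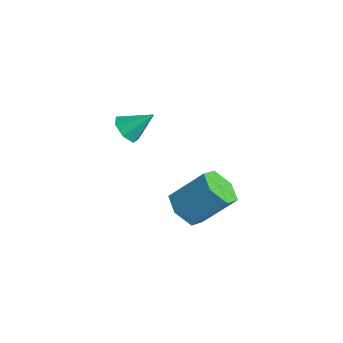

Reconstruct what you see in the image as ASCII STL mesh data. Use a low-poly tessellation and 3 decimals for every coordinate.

solid 
facet normal -0.385 -0.670 -0.635
outer loop
vertex -3.996 3.01 -0.567
vertex -4.276 2.585 0.051
vertex -4.636 3.175 -0.353
endloop
endfacet
facet normal 0.113 0.921 -0.371
outer loop
vertex -3.996 3.01 -0.567
vertex -4.636 3.175 -0.353
vertex -3.684 3.615 1.029
endloop
endfacet
facet normal -0.384 -0.670 -0.636
outer loop
vertex -4.636 3.175 -0.353
vertex -4.276 2.585 0.051
vertex -5.005 2.895 0.165
endloop
endfacet
facet normal -0.521 0.849 0.088
outer loop
vertex -4.636 3.175 -0.353
vertex -5.005 2.895 0.165
vertex -3.684 3.615 1.029
endloop
endfacet
facet normal -0.384 -0.669 -0.636
outer loop
vertex -5.005 2.895 0.165
vertex -4.276 2.585 0.051
vertex -4.825 2.382 0.596
endloop
endfacet
facet normal -0.639 0.351 0.685
outer loop
vertex -5.005 2.895 0.165
vertex -4.825 2.382 0.596
vertex -3.684 3.615 1.029
endloop
endfacet
facet normal -0.385 -0.669 -0.636
outer loop
vertex -4.825 2.382 0.596
vertex -4.276 2.585 0.051
vertex -4.232 2.021 0.617
endloop
endfacet
facet normal -0.154 -0.197 0.968
outer loop
vertex -4.825 2.382 0.596
vertex -4.232 2.021 0.617
vertex -3.684 3.615 1.029
endloop
endfacet
facet normal -0.385 -0.668 -0.636
outer loop
vertex -4.232 2.021 0.617
vertex -4.276 2.585 0.051
vertex -3.673 2.085 0.211
endloop
endfacet
facet normal 0.571 -0.384 0.726
outer loop
vertex -4.232 2.021 0.617
vertex -3.673 2.085 0.211
vertex -3.684 3.615 1.029
endloop
endfacet
facet normal -0.386 -0.669 -0.635
outer loop
vertex -3.673 2.085 0.211
vertex -4.276 2.585 0.051
vertex -3.568 2.525 -0.316
endloop
endfacet
facet normal 0.988 -0.068 0.140
outer loop
vertex -3.673 2.085 0.211
vertex -3.568 2.525 -0.316
vertex -3.684 3.615 1.029
endloop
endfacet
facet normal -0.386 -0.669 -0.635
outer loop
vertex -3.568 2.525 -0.316
vertex -4.276 2.585 0.051
vertex -3.996 3.01 -0.567
endloop
endfacet
facet normal 0.785 0.513 -0.348
outer loop
vertex -3.568 2.525 -0.316
vertex -3.996 3.01 -0.567
vertex -3.684 3.615 1.029
endloop
endfacet
facet normal -0.351 -0.613 -0.707
outer loop
vertex 1.327 2.54 -2.18
vertex 0.382 2.794 -1.931
vertex 0.878 3.322 -2.635
endloop
endfacet
facet normal 0.824 0.156 -0.545
outer loop
vertex 1.327 2.54 -2.18
vertex 0.878 3.322 -2.635
vertex 2.044 3.791 -0.738
endloop
endfacet
facet normal 0.824 0.156 -0.545
outer loop
vertex 2.044 3.791 -0.738
vertex 0.878 3.322 -2.635
vertex 1.595 4.573 -1.193
endloop
endfacet
facet normal 0.351 0.613 0.707
outer loop
vertex 2.044 3.791 -0.738
vertex 1.595 4.573 -1.193
vertex 1.098 4.046 -0.489
endloop
endfacet
facet normal -0.351 -0.614 -0.707
outer loop
vertex 0.878 3.322 -2.635
vertex 0.382 2.794 -1.931
vertex -0.067 3.576 -2.387
endloop
endfacet
facet normal 0.027 0.748 -0.663
outer loop
vertex 0.878 3.322 -2.635
vertex -0.067 3.576 -2.387
vertex 1.595 4.573 -1.193
endloop
endfacet
facet normal 0.027 0.748 -0.663
outer loop
vertex 1.595 4.573 -1.193
vertex -0.067 3.576 -2.387
vertex 0.649 4.828 -0.944
endloop
endfacet
facet normal 0.351 0.613 0.707
outer loop
vertex 1.595 4.573 -1.193
vertex 0.649 4.828 -0.944
vertex 1.098 4.046 -0.489
endloop
endfacet
facet normal -0.352 -0.614 -0.707
outer loop
vertex -0.067 3.576 -2.387
vertex 0.382 2.794 -1.931
vertex -0.564 3.049 -1.682
endloop
endfacet
facet normal -0.797 0.593 -0.119
outer loop
vertex -0.067 3.576 -2.387
vertex -0.564 3.049 -1.682
vertex 0.649 4.828 -0.944
endloop
endfacet
facet normal -0.797 0.592 -0.117
outer loop
vertex 0.649 4.828 -0.944
vertex -0.564 3.049 -1.682
vertex 0.153 4.3 -0.24
endloop
endfacet
facet normal 0.351 0.613 0.707
outer loop
vertex 0.649 4.828 -0.944
vertex 0.153 4.3 -0.24
vertex 1.098 4.046 -0.489
endloop
endfacet
facet normal -0.351 -0.613 -0.707
outer loop
vertex -0.564 3.049 -1.682
vertex 0.382 2.794 -1.931
vertex -0.115 2.267 -1.227
endloop
endfacet
facet normal -0.824 -0.156 0.545
outer loop
vertex -0.564 3.049 -1.682
vertex -0.115 2.267 -1.227
vertex 0.153 4.3 -0.24
endloop
endfacet
facet normal -0.824 -0.156 0.545
outer loop
vertex 0.153 4.3 -0.24
vertex -0.115 2.267 -1.227
vertex 0.602 3.518 0.215
endloop
endfacet
facet normal 0.351 0.613 0.707
outer loop
vertex 0.153 4.3 -0.24
vertex 0.602 3.518 0.215
vertex 1.098 4.046 -0.489
endloop
endfacet
facet normal -0.351 -0.613 -0.707
outer loop
vertex -0.115 2.267 -1.227
vertex 0.382 2.794 -1.931
vertex 0.831 2.012 -1.476
endloop
endfacet
facet normal -0.027 -0.748 0.663
outer loop
vertex -0.115 2.267 -1.227
vertex 0.831 2.012 -1.476
vertex 0.602 3.518 0.215
endloop
endfacet
facet normal -0.027 -0.748 0.663
outer loop
vertex 0.602 3.518 0.215
vertex 0.831 2.012 -1.476
vertex 1.547 3.264 -0.033
endloop
endfacet
facet normal 0.351 0.614 0.707
outer loop
vertex 0.602 3.518 0.215
vertex 1.547 3.264 -0.033
vertex 1.098 4.046 -0.489
endloop
endfacet
facet normal -0.351 -0.613 -0.707
outer loop
vertex 0.831 2.012 -1.476
vertex 0.382 2.794 -1.931
vertex 1.327 2.54 -2.18
endloop
endfacet
facet normal 0.797 -0.592 0.118
outer loop
vertex 0.831 2.012 -1.476
vertex 1.327 2.54 -2.18
vertex 1.547 3.264 -0.033
endloop
endfacet
facet normal 0.797 -0.593 0.118
outer loop
vertex 1.547 3.264 -0.033
vertex 1.327 2.54 -2.18
vertex 2.044 3.791 -0.738
endloop
endfacet
facet normal 0.352 0.614 0.707
outer loop
vertex 1.547 3.264 -0.033
vertex 2.044 3.791 -0.738
vertex 1.098 4.046 -0.489
endloop
endfacet

endsolid


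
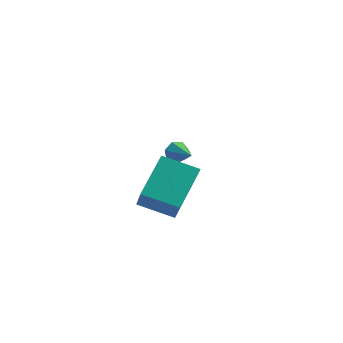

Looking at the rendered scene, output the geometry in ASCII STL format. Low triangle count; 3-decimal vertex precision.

solid 
facet normal -0.377 0.565 -0.733
outer loop
vertex -3.757 -0.534 3.094
vertex -2.388 -0.24 2.616
vertex -3.825 -2.023 1.981
endloop
endfacet
facet normal -0.925 -0.199 0.323
outer loop
vertex -3.092 -3.12 3.404
vertex -3.757 -0.534 3.094
vertex -3.825 -2.023 1.981
endloop
endfacet
facet normal -0.378 0.566 -0.733
outer loop
vertex -3.825 -2.023 1.981
vertex -2.388 -0.24 2.616
vertex -2.456 -1.728 1.503
endloop
endfacet
facet normal -0.036 -0.800 -0.598
outer loop
vertex -2.456 -1.728 1.503
vertex -3.092 -3.12 3.404
vertex -3.825 -2.023 1.981
endloop
endfacet
facet normal 0.037 0.801 0.598
outer loop
vertex -3.757 -0.534 3.094
vertex -1.655 -1.337 4.039
vertex -2.388 -0.24 2.616
endloop
endfacet
facet normal -0.925 -0.199 0.323
outer loop
vertex -3.024 -1.632 4.517
vertex -3.757 -0.534 3.094
vertex -3.092 -3.12 3.404
endloop
endfacet
facet normal 0.037 0.800 0.599
outer loop
vertex -3.024 -1.632 4.517
vertex -1.655 -1.337 4.039
vertex -3.757 -0.534 3.094
endloop
endfacet
facet normal 0.925 0.199 -0.323
outer loop
vertex -2.388 -0.24 2.616
vertex -1.655 -1.337 4.039
vertex -2.456 -1.728 1.503
endloop
endfacet
facet normal -0.037 -0.800 -0.598
outer loop
vertex -1.723 -2.826 2.926
vertex -3.092 -3.12 3.404
vertex -2.456 -1.728 1.503
endloop
endfacet
facet normal 0.925 0.199 -0.323
outer loop
vertex -2.456 -1.728 1.503
vertex -1.655 -1.337 4.039
vertex -1.723 -2.826 2.926
endloop
endfacet
facet normal 0.377 -0.566 0.733
outer loop
vertex -1.723 -2.826 2.926
vertex -3.024 -1.632 4.517
vertex -3.092 -3.12 3.404
endloop
endfacet
facet normal 0.378 -0.565 0.733
outer loop
vertex -1.655 -1.337 4.039
vertex -3.024 -1.632 4.517
vertex -1.723 -2.826 2.926
endloop
endfacet
facet normal -0.803 0.489 -0.340
outer loop
vertex -4.14 2.641 1.564
vertex -4.428 2.447 1.965
vertex -4.147 2.896 1.947
endloop
endfacet
facet normal 0.868 0.421 -0.264
outer loop
vertex -4.14 2.641 1.564
vertex -4.147 2.896 1.947
vertex -3.552 1.913 2.335
endloop
endfacet
facet normal -0.804 0.490 -0.338
outer loop
vertex -4.147 2.896 1.947
vertex -4.428 2.447 1.965
vertex -4.365 2.812 2.344
endloop
endfacet
facet normal 0.652 0.585 0.482
outer loop
vertex -4.147 2.896 1.947
vertex -4.365 2.812 2.344
vertex -3.552 1.913 2.335
endloop
endfacet
facet normal -0.803 0.490 -0.338
outer loop
vertex -4.365 2.812 2.344
vertex -4.428 2.447 1.965
vertex -4.63 2.454 2.455
endloop
endfacet
facet normal 0.189 0.161 0.969
outer loop
vertex -4.365 2.812 2.344
vertex -4.63 2.454 2.455
vertex -3.552 1.913 2.335
endloop
endfacet
facet normal -0.804 0.489 -0.338
outer loop
vertex -4.63 2.454 2.455
vertex -4.428 2.447 1.965
vertex -4.743 2.09 2.197
endloop
endfacet
facet normal -0.175 -0.533 0.828
outer loop
vertex -4.63 2.454 2.455
vertex -4.743 2.09 2.197
vertex -3.552 1.913 2.335
endloop
endfacet
facet normal -0.804 0.489 -0.338
outer loop
vertex -4.743 2.09 2.197
vertex -4.428 2.447 1.965
vertex -4.619 1.995 1.765
endloop
endfacet
facet normal -0.164 -0.972 0.167
outer loop
vertex -4.743 2.09 2.197
vertex -4.619 1.995 1.765
vertex -3.552 1.913 2.335
endloop
endfacet
facet normal -0.803 0.490 -0.340
outer loop
vertex -4.619 1.995 1.765
vertex -4.428 2.447 1.965
vertex -4.35 2.24 1.483
endloop
endfacet
facet normal 0.213 -0.829 -0.517
outer loop
vertex -4.619 1.995 1.765
vertex -4.35 2.24 1.483
vertex -3.552 1.913 2.335
endloop
endfacet
facet normal -0.803 0.489 -0.340
outer loop
vertex -4.35 2.24 1.483
vertex -4.428 2.447 1.965
vertex -4.14 2.641 1.564
endloop
endfacet
facet normal 0.673 -0.209 -0.710
outer loop
vertex -4.35 2.24 1.483
vertex -4.14 2.641 1.564
vertex -3.552 1.913 2.335
endloop
endfacet

endsolid


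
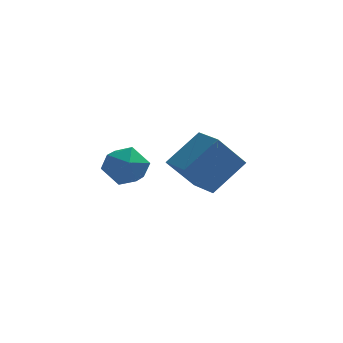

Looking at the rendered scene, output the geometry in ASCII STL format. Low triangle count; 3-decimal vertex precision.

solid 
facet normal -0.383 0.216 0.898
outer loop
vertex 0.468 -0.615 1.241
vertex 0.31 -1.639 1.42
vertex 1.219 -1.191 1.7
endloop
endfacet
facet normal 0.105 0.700 0.707
outer loop
vertex 0.468 -0.615 1.241
vertex 1.219 -1.191 1.7
vertex 1.474 -0.485 0.963
endloop
endfacet
facet normal -0.104 0.991 0.088
outer loop
vertex 0.468 -0.615 1.241
vertex 1.474 -0.485 0.963
vertex 0.722 -0.498 0.228
endloop
endfacet
facet normal -0.720 0.686 -0.101
outer loop
vertex 0.468 -0.615 1.241
vertex 0.722 -0.498 0.228
vertex 0.003 -1.211 0.51
endloop
endfacet
facet normal -0.893 0.208 0.399
outer loop
vertex 0.468 -0.615 1.241
vertex 0.003 -1.211 0.51
vertex 0.31 -1.639 1.42
endloop
endfacet
facet normal 0.721 0.358 0.593
outer loop
vertex 1.474 -0.485 0.963
vertex 1.219 -1.191 1.7
vertex 1.937 -1.429 0.97
endloop
endfacet
facet normal -0.069 -0.425 0.903
outer loop
vertex 1.219 -1.191 1.7
vertex 0.31 -1.639 1.42
vertex 1.218 -2.142 1.252
endloop
endfacet
facet normal -0.894 -0.438 0.096
outer loop
vertex 0.31 -1.639 1.42
vertex 0.003 -1.211 0.51
vertex 0.466 -2.155 0.517
endloop
endfacet
facet normal -0.614 0.337 -0.714
outer loop
vertex 0.003 -1.211 0.51
vertex 0.722 -0.498 0.228
vertex 0.721 -1.449 -0.22
endloop
endfacet
facet normal 0.384 0.829 -0.407
outer loop
vertex 0.722 -0.498 0.228
vertex 1.474 -0.485 0.963
vertex 1.63 -1.001 0.06
endloop
endfacet
facet normal 0.720 -0.686 0.101
outer loop
vertex 1.472 -2.025 0.239
vertex 1.937 -1.429 0.97
vertex 1.218 -2.142 1.252
endloop
endfacet
facet normal 0.104 -0.991 -0.088
outer loop
vertex 1.472 -2.025 0.239
vertex 1.218 -2.142 1.252
vertex 0.466 -2.155 0.517
endloop
endfacet
facet normal -0.105 -0.700 -0.707
outer loop
vertex 1.472 -2.025 0.239
vertex 0.466 -2.155 0.517
vertex 0.721 -1.449 -0.22
endloop
endfacet
facet normal 0.383 -0.216 -0.898
outer loop
vertex 1.472 -2.025 0.239
vertex 0.721 -1.449 -0.22
vertex 1.63 -1.001 0.06
endloop
endfacet
facet normal 0.893 -0.208 -0.399
outer loop
vertex 1.472 -2.025 0.239
vertex 1.63 -1.001 0.06
vertex 1.937 -1.429 0.97
endloop
endfacet
facet normal 0.614 -0.337 0.714
outer loop
vertex 1.218 -2.142 1.252
vertex 1.937 -1.429 0.97
vertex 1.219 -1.191 1.7
endloop
endfacet
facet normal -0.384 -0.829 0.407
outer loop
vertex 0.466 -2.155 0.517
vertex 1.218 -2.142 1.252
vertex 0.31 -1.639 1.42
endloop
endfacet
facet normal -0.721 -0.358 -0.593
outer loop
vertex 0.721 -1.449 -0.22
vertex 0.466 -2.155 0.517
vertex 0.003 -1.211 0.51
endloop
endfacet
facet normal 0.069 0.425 -0.903
outer loop
vertex 1.63 -1.001 0.06
vertex 0.721 -1.449 -0.22
vertex 0.722 -0.498 0.228
endloop
endfacet
facet normal 0.894 0.438 -0.096
outer loop
vertex 1.937 -1.429 0.97
vertex 1.63 -1.001 0.06
vertex 1.474 -0.485 0.963
endloop
endfacet
facet normal -0.555 -0.330 0.764
outer loop
vertex 4.207 2.595 0.767
vertex 3.316 3.846 0.66
vertex 2.945 1.581 -0.587
endloop
endfacet
facet normal 0.579 -0.813 0.069
outer loop
vertex 4.044 2.234 -2.1
vertex 4.207 2.595 0.767
vertex 2.945 1.581 -0.587
endloop
endfacet
facet normal -0.555 -0.329 0.764
outer loop
vertex 2.945 1.581 -0.587
vertex 3.316 3.846 0.66
vertex 2.054 2.833 -0.695
endloop
endfacet
facet normal -0.598 -0.481 -0.642
outer loop
vertex 2.054 2.833 -0.695
vertex 4.044 2.234 -2.1
vertex 2.945 1.581 -0.587
endloop
endfacet
facet normal 0.598 0.481 0.642
outer loop
vertex 4.207 2.595 0.767
vertex 4.415 4.499 -0.853
vertex 3.316 3.846 0.66
endloop
endfacet
facet normal 0.578 -0.813 0.070
outer loop
vertex 5.306 3.247 -0.745
vertex 4.207 2.595 0.767
vertex 4.044 2.234 -2.1
endloop
endfacet
facet normal 0.598 0.481 0.642
outer loop
vertex 5.306 3.247 -0.745
vertex 4.415 4.499 -0.853
vertex 4.207 2.595 0.767
endloop
endfacet
facet normal -0.578 0.813 -0.069
outer loop
vertex 3.316 3.846 0.66
vertex 4.415 4.499 -0.853
vertex 2.054 2.833 -0.695
endloop
endfacet
facet normal -0.598 -0.481 -0.642
outer loop
vertex 3.153 3.485 -2.207
vertex 4.044 2.234 -2.1
vertex 2.054 2.833 -0.695
endloop
endfacet
facet normal -0.578 0.813 -0.070
outer loop
vertex 2.054 2.833 -0.695
vertex 4.415 4.499 -0.853
vertex 3.153 3.485 -2.207
endloop
endfacet
facet normal 0.555 0.330 -0.764
outer loop
vertex 3.153 3.485 -2.207
vertex 5.306 3.247 -0.745
vertex 4.044 2.234 -2.1
endloop
endfacet
facet normal 0.555 0.329 -0.764
outer loop
vertex 4.415 4.499 -0.853
vertex 5.306 3.247 -0.745
vertex 3.153 3.485 -2.207
endloop
endfacet

endsolid


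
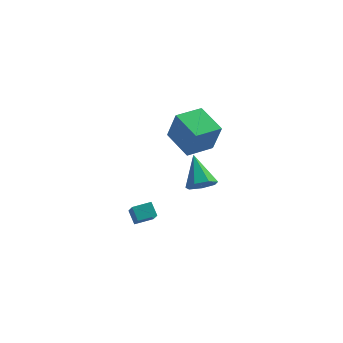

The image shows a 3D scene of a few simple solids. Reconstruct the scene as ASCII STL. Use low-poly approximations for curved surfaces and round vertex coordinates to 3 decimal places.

solid 
facet normal 0.186 -0.771 -0.610
outer loop
vertex 0.094 -0.064 -2.664
vertex -0.255 0.411 -3.371
vertex 0.614 0.384 -3.072
endloop
endfacet
facet normal 0.617 0.001 0.787
outer loop
vertex 0.094 -0.064 -2.664
vertex 0.614 0.384 -3.072
vertex -0.645 2.029 -2.089
endloop
endfacet
facet normal 0.186 -0.770 -0.610
outer loop
vertex 0.614 0.384 -3.072
vertex -0.255 0.411 -3.371
vertex 0.48 0.852 -3.704
endloop
endfacet
facet normal 0.832 0.515 0.205
outer loop
vertex 0.614 0.384 -3.072
vertex 0.48 0.852 -3.704
vertex -0.645 2.029 -2.089
endloop
endfacet
facet normal 0.186 -0.770 -0.610
outer loop
vertex 0.48 0.852 -3.704
vertex -0.255 0.411 -3.371
vertex -0.208 0.988 -4.085
endloop
endfacet
facet normal 0.371 0.854 -0.364
outer loop
vertex 0.48 0.852 -3.704
vertex -0.208 0.988 -4.085
vertex -0.645 2.029 -2.089
endloop
endfacet
facet normal 0.185 -0.770 -0.610
outer loop
vertex -0.208 0.988 -4.085
vertex -0.255 0.411 -3.371
vertex -0.932 0.69 -3.928
endloop
endfacet
facet normal -0.421 0.763 -0.490
outer loop
vertex -0.208 0.988 -4.085
vertex -0.932 0.69 -3.928
vertex -0.645 2.029 -2.089
endloop
endfacet
facet normal 0.184 -0.771 -0.610
outer loop
vertex -0.932 0.69 -3.928
vertex -0.255 0.411 -3.371
vertex -1.146 0.182 -3.351
endloop
endfacet
facet normal -0.947 0.310 -0.078
outer loop
vertex -0.932 0.69 -3.928
vertex -1.146 0.182 -3.351
vertex -0.645 2.029 -2.089
endloop
endfacet
facet normal 0.184 -0.770 -0.610
outer loop
vertex -1.146 0.182 -3.351
vertex -0.255 0.411 -3.371
vertex -0.69 -0.154 -2.789
endloop
endfacet
facet normal -0.812 -0.163 0.561
outer loop
vertex -1.146 0.182 -3.351
vertex -0.69 -0.154 -2.789
vertex -0.645 2.029 -2.089
endloop
endfacet
facet normal 0.186 -0.771 -0.609
outer loop
vertex -0.69 -0.154 -2.789
vertex -0.255 0.411 -3.371
vertex 0.094 -0.064 -2.664
endloop
endfacet
facet normal -0.116 -0.301 0.946
outer loop
vertex -0.69 -0.154 -2.789
vertex 0.094 -0.064 -2.664
vertex -0.645 2.029 -2.089
endloop
endfacet
facet normal -0.933 -0.355 -0.068
outer loop
vertex -4.054 -2.935 -2.295
vertex -4.244 -2.273 -3.14
vertex -3.763 -3.589 -2.873
endloop
endfacet
facet normal 0.174 -0.607 0.775
outer loop
vertex -2.756 -3.207 -2.8
vertex -4.054 -2.935 -2.295
vertex -3.763 -3.589 -2.873
endloop
endfacet
facet normal -0.933 -0.355 -0.068
outer loop
vertex -3.763 -3.589 -2.873
vertex -4.244 -2.273 -3.14
vertex -3.953 -2.928 -3.718
endloop
endfacet
facet normal 0.315 -0.712 -0.628
outer loop
vertex -3.953 -2.928 -3.718
vertex -2.756 -3.207 -2.8
vertex -3.763 -3.589 -2.873
endloop
endfacet
facet normal -0.315 0.711 0.628
outer loop
vertex -4.054 -2.935 -2.295
vertex -3.237 -1.891 -3.067
vertex -4.244 -2.273 -3.14
endloop
endfacet
facet normal 0.175 -0.607 0.775
outer loop
vertex -3.047 -2.552 -2.222
vertex -4.054 -2.935 -2.295
vertex -2.756 -3.207 -2.8
endloop
endfacet
facet normal -0.316 0.711 0.628
outer loop
vertex -3.047 -2.552 -2.222
vertex -3.237 -1.891 -3.067
vertex -4.054 -2.935 -2.295
endloop
endfacet
facet normal -0.174 0.607 -0.775
outer loop
vertex -4.244 -2.273 -3.14
vertex -3.237 -1.891 -3.067
vertex -3.953 -2.928 -3.718
endloop
endfacet
facet normal 0.316 -0.711 -0.628
outer loop
vertex -2.946 -2.545 -3.645
vertex -2.756 -3.207 -2.8
vertex -3.953 -2.928 -3.718
endloop
endfacet
facet normal -0.175 0.607 -0.775
outer loop
vertex -3.953 -2.928 -3.718
vertex -3.237 -1.891 -3.067
vertex -2.946 -2.545 -3.645
endloop
endfacet
facet normal 0.933 0.354 0.068
outer loop
vertex -2.946 -2.545 -3.645
vertex -3.047 -2.552 -2.222
vertex -2.756 -3.207 -2.8
endloop
endfacet
facet normal 0.932 0.355 0.068
outer loop
vertex -3.237 -1.891 -3.067
vertex -3.047 -2.552 -2.222
vertex -2.946 -2.545 -3.645
endloop
endfacet
facet normal -0.819 -0.565 0.100
outer loop
vertex -0.492 2.505 -0.886
vertex -1.538 4.12 -0.34
vertex -0.957 2.844 -2.78
endloop
endfacet
facet normal 0.523 -0.808 -0.273
outer loop
vertex 0.518 3.86 -2.96
vertex -0.492 2.505 -0.886
vertex -0.957 2.844 -2.78
endloop
endfacet
facet normal -0.820 -0.564 0.100
outer loop
vertex -0.957 2.844 -2.78
vertex -1.538 4.12 -0.34
vertex -2.003 4.46 -2.234
endloop
endfacet
facet normal -0.235 0.171 -0.957
outer loop
vertex -2.003 4.46 -2.234
vertex 0.518 3.86 -2.96
vertex -0.957 2.844 -2.78
endloop
endfacet
facet normal 0.235 -0.171 0.957
outer loop
vertex -0.492 2.505 -0.886
vertex -0.063 5.136 -0.52
vertex -1.538 4.12 -0.34
endloop
endfacet
facet normal 0.522 -0.808 -0.273
outer loop
vertex 0.983 3.52 -1.066
vertex -0.492 2.505 -0.886
vertex 0.518 3.86 -2.96
endloop
endfacet
facet normal 0.235 -0.171 0.957
outer loop
vertex 0.983 3.52 -1.066
vertex -0.063 5.136 -0.52
vertex -0.492 2.505 -0.886
endloop
endfacet
facet normal -0.523 0.807 0.273
outer loop
vertex -1.538 4.12 -0.34
vertex -0.063 5.136 -0.52
vertex -2.003 4.46 -2.234
endloop
endfacet
facet normal -0.235 0.171 -0.957
outer loop
vertex -0.528 5.475 -2.414
vertex 0.518 3.86 -2.96
vertex -2.003 4.46 -2.234
endloop
endfacet
facet normal -0.523 0.808 0.273
outer loop
vertex -2.003 4.46 -2.234
vertex -0.063 5.136 -0.52
vertex -0.528 5.475 -2.414
endloop
endfacet
facet normal 0.819 0.564 -0.100
outer loop
vertex -0.528 5.475 -2.414
vertex 0.983 3.52 -1.066
vertex 0.518 3.86 -2.96
endloop
endfacet
facet normal 0.819 0.564 -0.100
outer loop
vertex -0.063 5.136 -0.52
vertex 0.983 3.52 -1.066
vertex -0.528 5.475 -2.414
endloop
endfacet

endsolid
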